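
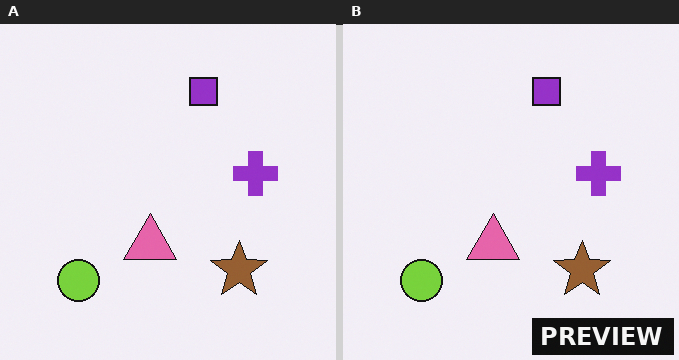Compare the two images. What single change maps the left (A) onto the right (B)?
Watermarked with the text "PREVIEW" in the lower-right corner.

A dark label reading "PREVIEW" appears in the lower-right corner.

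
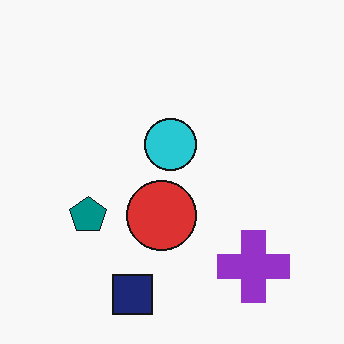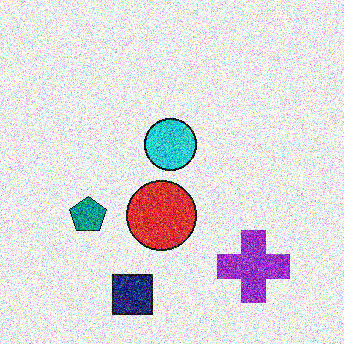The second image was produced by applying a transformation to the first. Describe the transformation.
This is the original image degraded with heavy additive noise.

Random speckle covers the whole image, including the flat background.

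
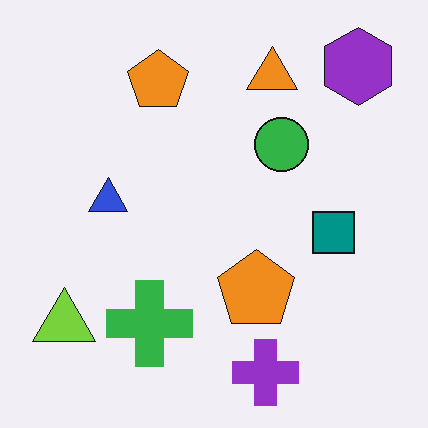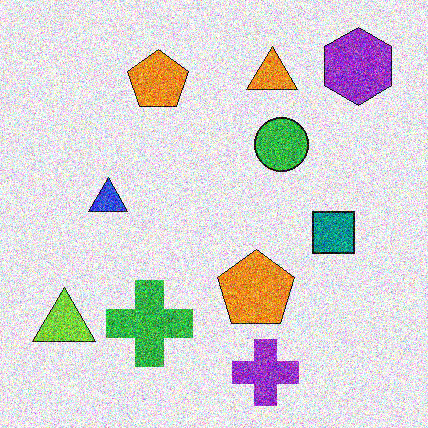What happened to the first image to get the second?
It was degraded with a thick layer of grain.

Random speckle covers the whole image, including the flat background.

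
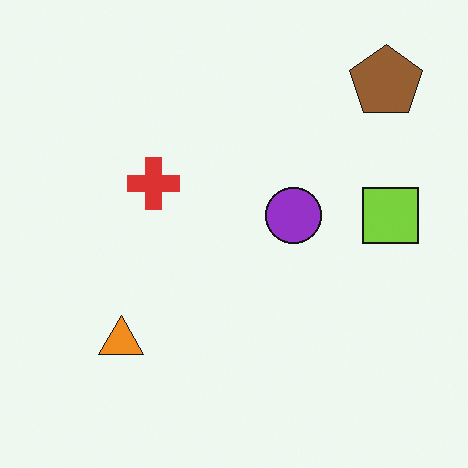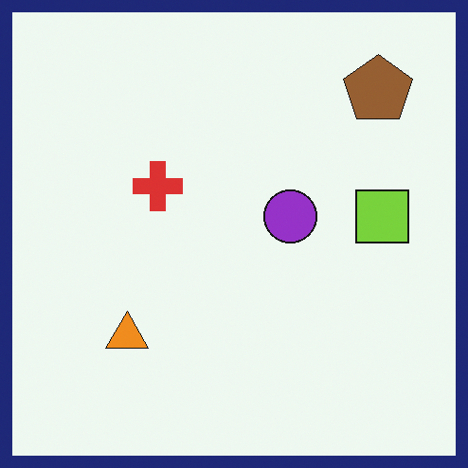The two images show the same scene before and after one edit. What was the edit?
This is the original image framed with a navy border.

A solid navy frame runs around the edge of the second image, with the content slightly shrunk inside it.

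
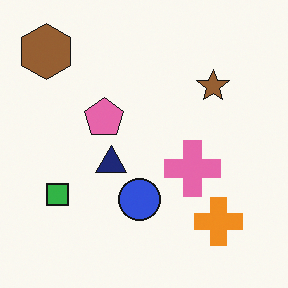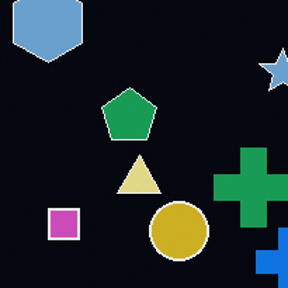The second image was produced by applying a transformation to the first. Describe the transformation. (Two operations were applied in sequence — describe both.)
It was color-inverted (negative), then cropped slightly and scaled back up.

The light background has become dark and every shape's color is its complement — a photographic negative. The visible shapes are larger and the field of view is narrower; shapes near the original edges may be partly or wholly outside the frame — a crop-and-rescale.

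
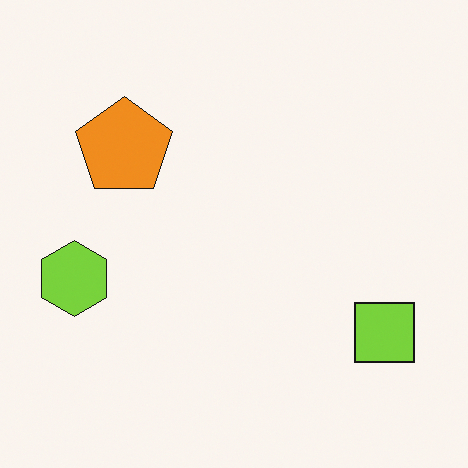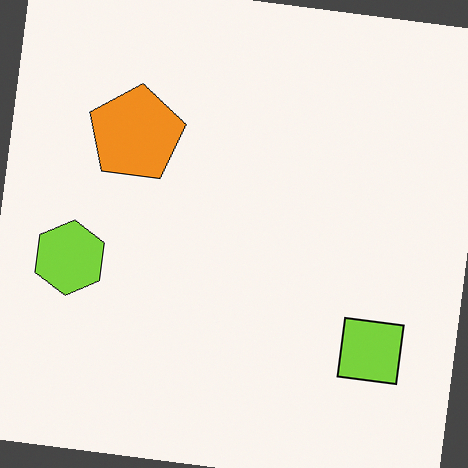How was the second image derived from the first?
It was rotated clockwise by a slight angle.

Every shape is tilted by the same angle and the image corners show triangular fill wedges — a whole-image rotation by a non-right angle.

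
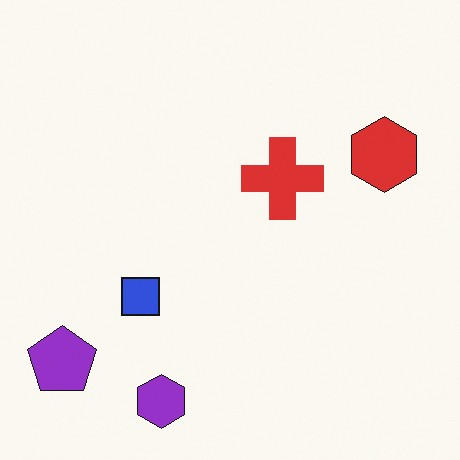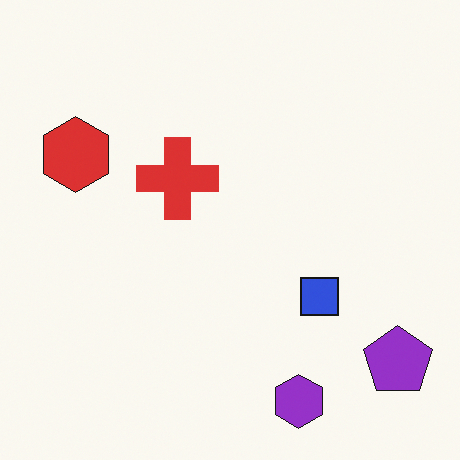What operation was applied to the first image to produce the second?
The image was flipped horizontally (left ↔ right).

The purple pentagon is in the bottom-left of the first image and the bottom-right of the second — shapes on opposite sides of the vertical midline have swapped in a mirror flip.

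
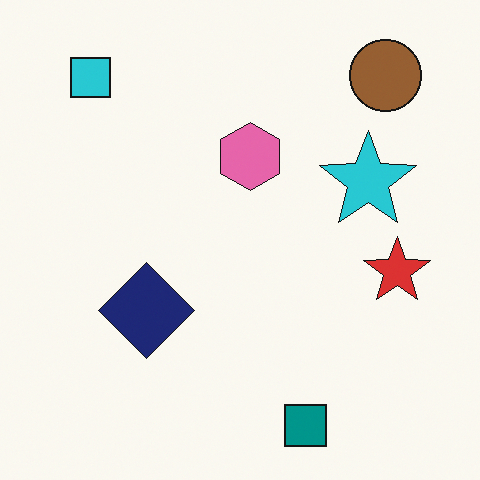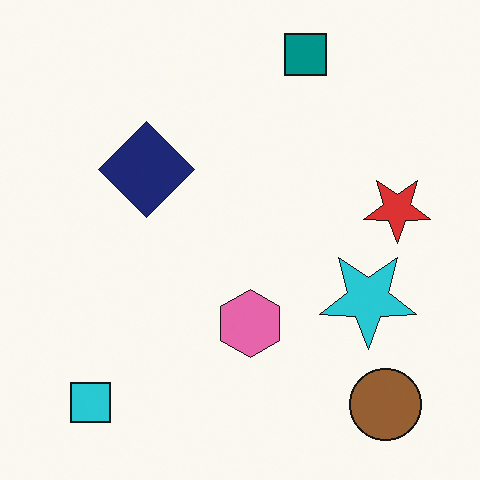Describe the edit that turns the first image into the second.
The second image is the first flipped vertically (top ↔ bottom).

The teal square is in the bottom of the first image and the top of the second — shapes on opposite sides of the horizontal midline have swapped in a mirror flip.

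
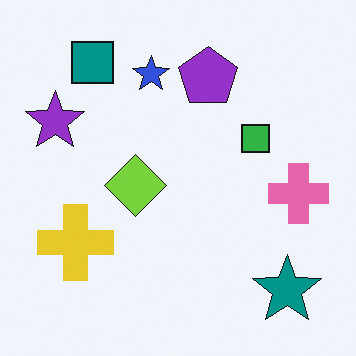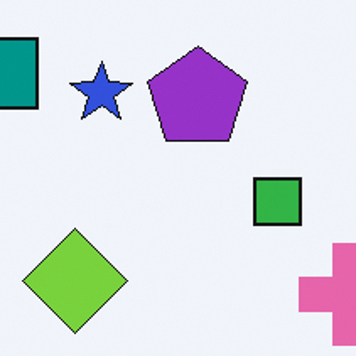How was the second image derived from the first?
The transformation is: cropped to a noticeably smaller region and rescaled.

The visible shapes are larger and the field of view is narrower; shapes near the original edges may be partly or wholly outside the frame — a crop-and-rescale.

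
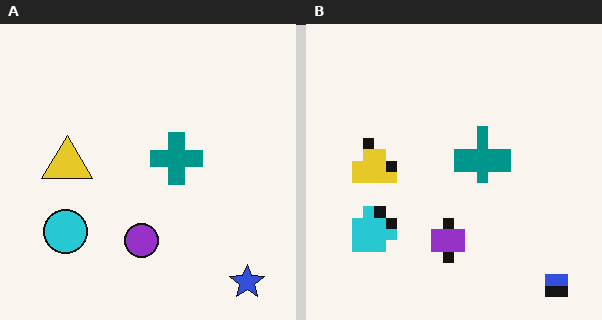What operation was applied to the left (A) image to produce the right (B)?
The right (B) image is the left (A) heavily pixelated into large blocks.

Shapes are reduced to large square blocks; fine edges and outlines are lost — a downscale-then-upscale (mosaic) effect.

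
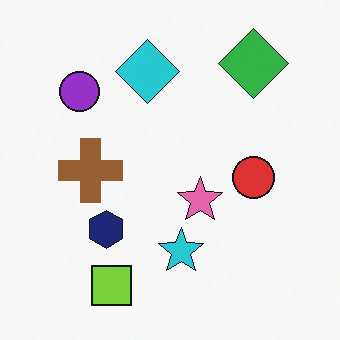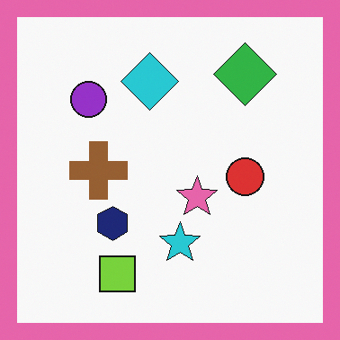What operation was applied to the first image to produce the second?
The second image is the first framed with a pink border.

A solid pink frame runs around the edge of the second image, with the content slightly shrunk inside it.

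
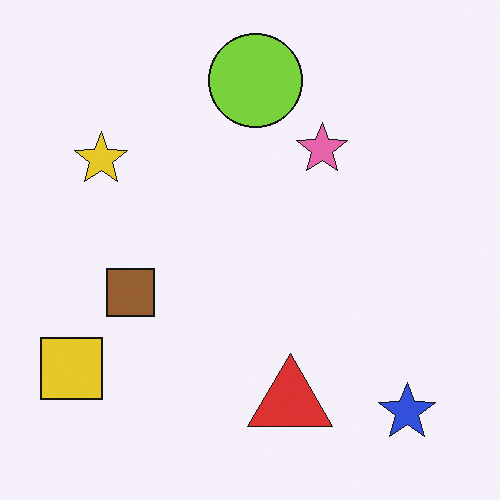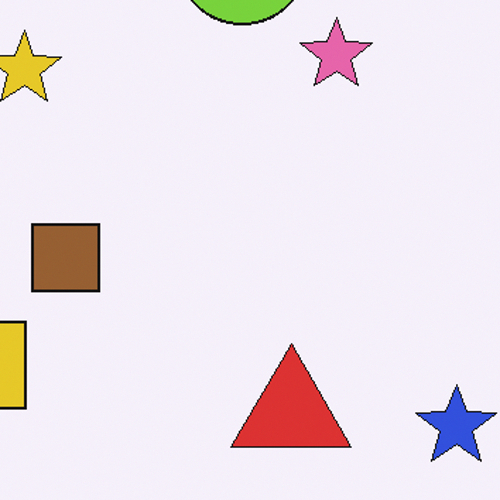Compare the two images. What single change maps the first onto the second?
The transformation is: cropped to a modestly smaller region and rescaled.

The visible shapes are larger and the field of view is narrower; shapes near the original edges may be partly or wholly outside the frame — a crop-and-rescale.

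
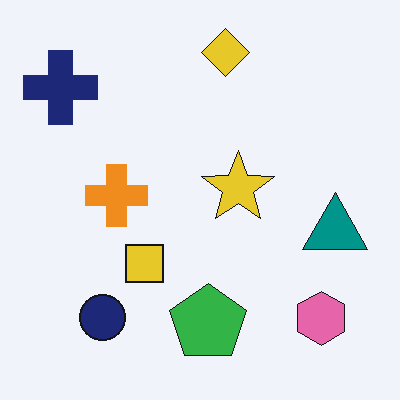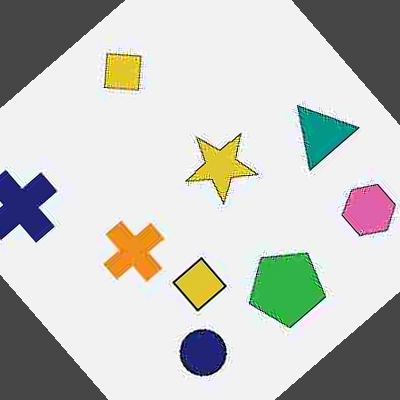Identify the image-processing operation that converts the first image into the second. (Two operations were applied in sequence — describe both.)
Heavily JPEG-compressed with obvious blocking artifacts, then rotated counter-clockwise by a large amount — several tens of degrees.

Blocky 8×8 compression artifacts appear around shape edges and the flat background shows ringing — characteristic JPEG degradation. Every shape is tilted by the same angle and the image corners show triangular fill wedges — a whole-image rotation by a non-right angle.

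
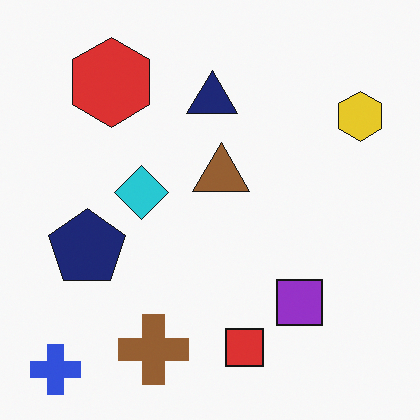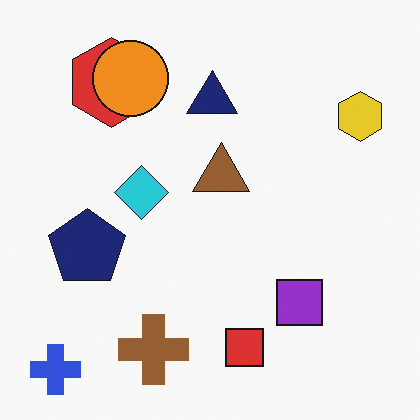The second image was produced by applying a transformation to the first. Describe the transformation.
The transformation is: overlaid with an additional orange circle.

An orange circle appears in the second image that is absent from the first.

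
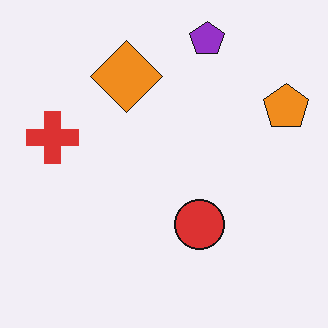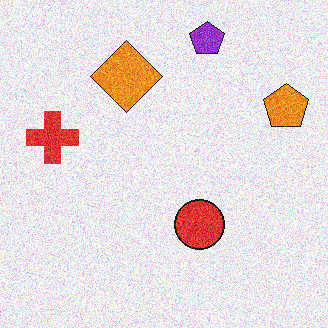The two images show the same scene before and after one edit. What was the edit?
The second image is the first degraded with strong gaussian noise.

Random speckle covers the whole image, including the flat background.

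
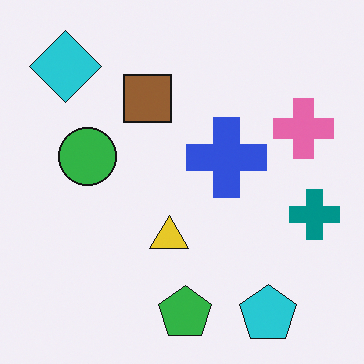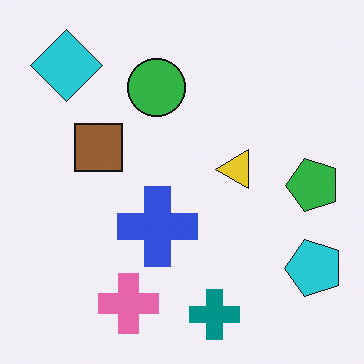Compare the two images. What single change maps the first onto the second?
This is the original image transposed (reflected across the top-left ↔ bottom-right diagonal).

Shapes have swapped their row and column positions — what was in the top-right is now in the bottom-left — a diagonal reflection.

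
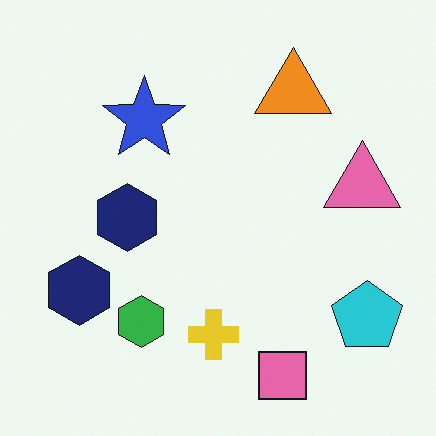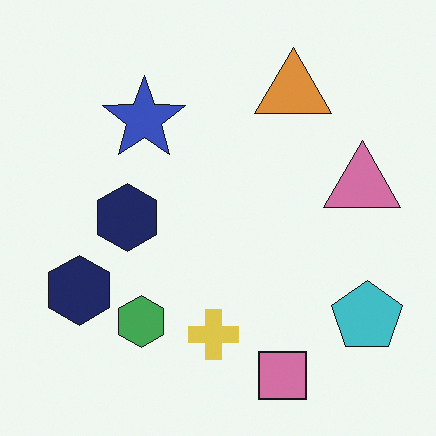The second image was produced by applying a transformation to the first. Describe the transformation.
The second image is the first slightly desaturated.

All colors are more muted and greyish — a global saturation change.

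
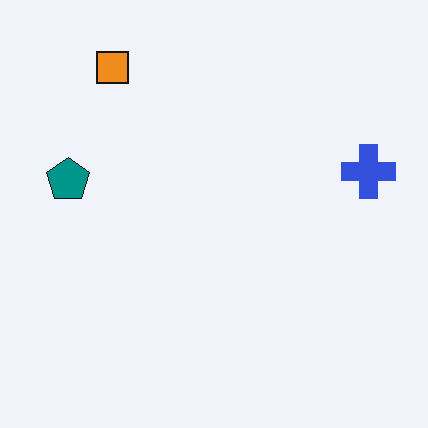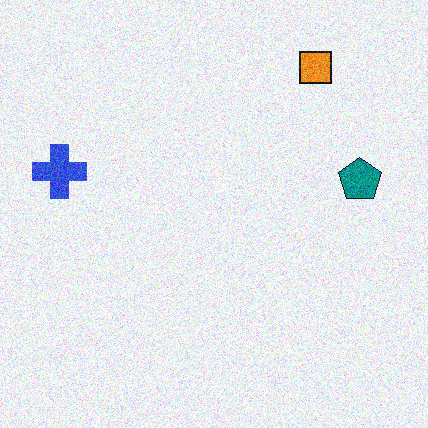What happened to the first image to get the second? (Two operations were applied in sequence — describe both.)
This is the original image flipped horizontally (left ↔ right), then degraded with moderate additive noise.

The blue cross is in the right of the first image and the left of the second — shapes on opposite sides of the vertical midline have swapped in a mirror flip. Random speckle covers the whole image, including the flat background.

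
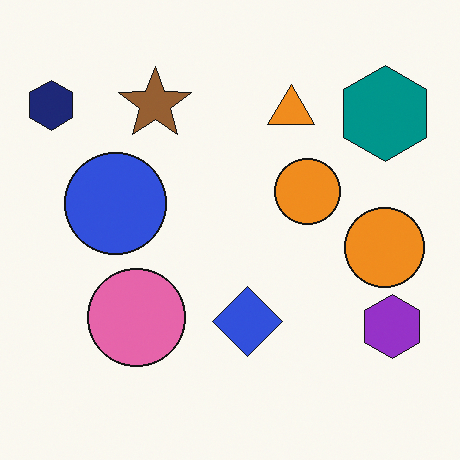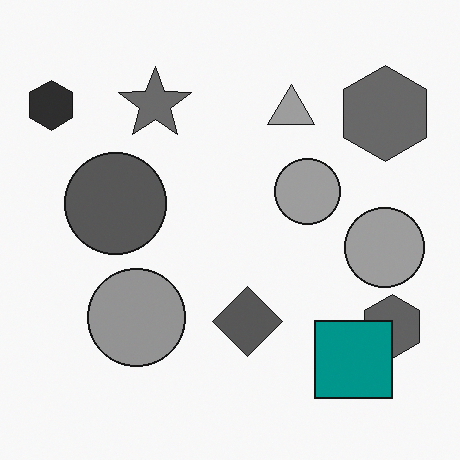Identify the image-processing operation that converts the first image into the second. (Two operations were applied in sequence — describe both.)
The second image is the first converted to grayscale, then overlaid with an additional teal square.

All color is removed — every shape is now a shade of grey. A teal square appears in the second image that is absent from the first.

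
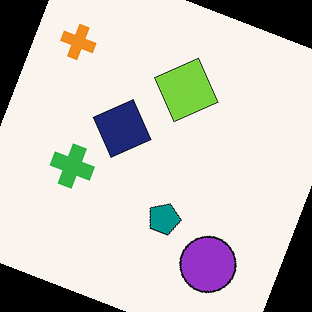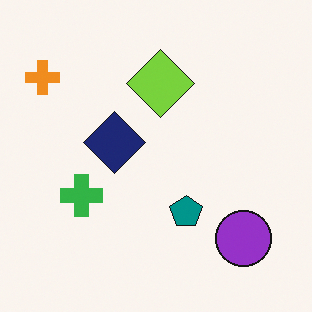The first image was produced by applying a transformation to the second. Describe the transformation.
The first image is the second rotated clockwise by a clearly visible amount.

Every shape is tilted by the same angle and the image corners show triangular fill wedges — a whole-image rotation by a non-right angle.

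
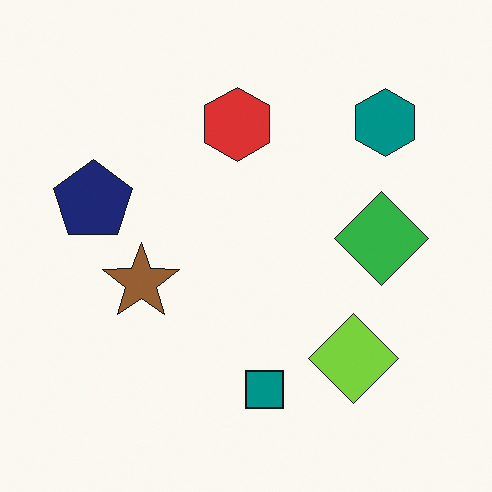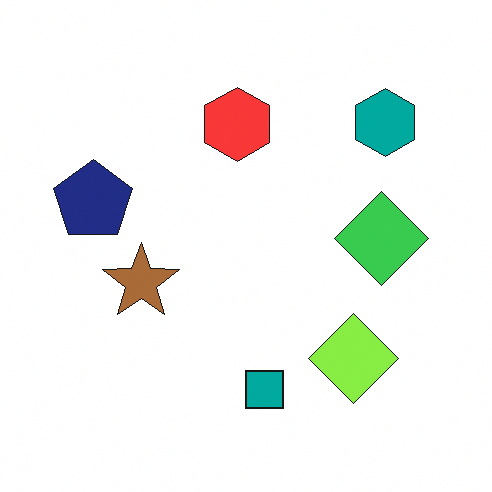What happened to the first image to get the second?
It was brightened a little.

Every pixel — background and shapes alike — is uniformly brightened.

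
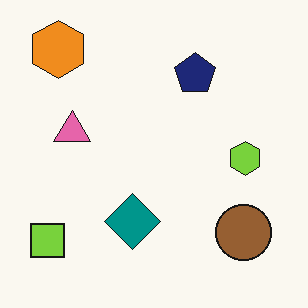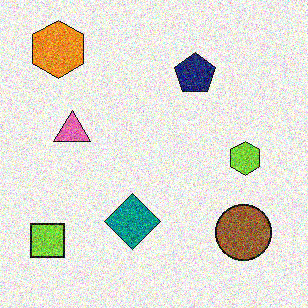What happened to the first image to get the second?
The second image is the first degraded with heavy additive noise.

Random speckle covers the whole image, including the flat background.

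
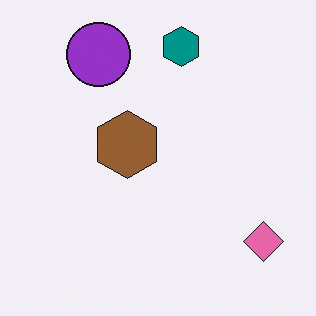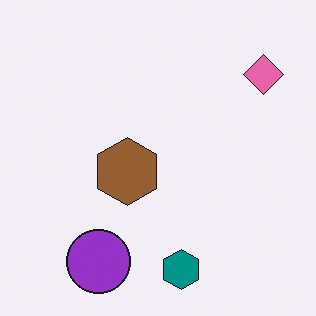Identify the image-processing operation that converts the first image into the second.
The second image is the first flipped vertically (top ↔ bottom).

The teal hexagon is in the top of the first image and the bottom of the second — shapes on opposite sides of the horizontal midline have swapped in a mirror flip.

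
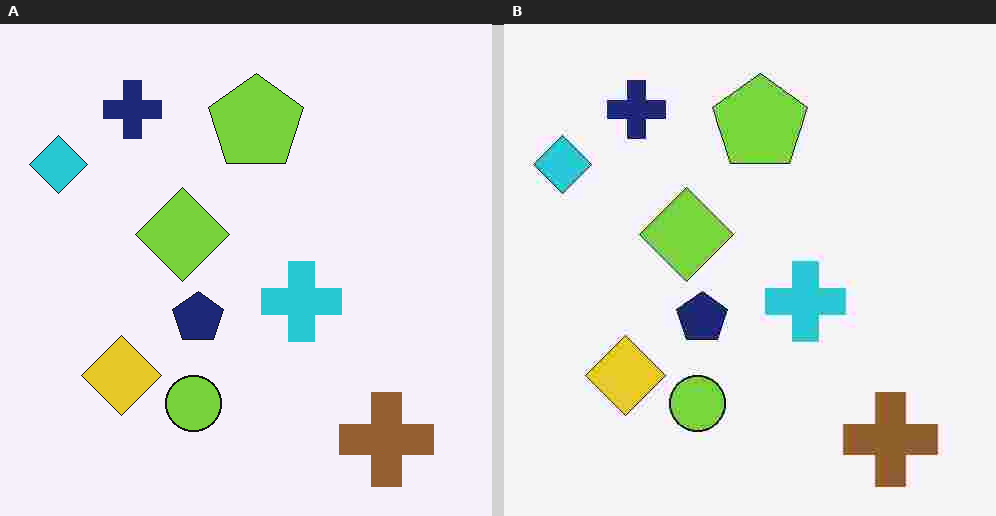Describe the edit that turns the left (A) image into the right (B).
The right (B) image is the left (A) heavily JPEG-compressed with obvious blocking artifacts.

Blocky 8×8 compression artifacts appear around shape edges and the flat background shows ringing — characteristic JPEG degradation.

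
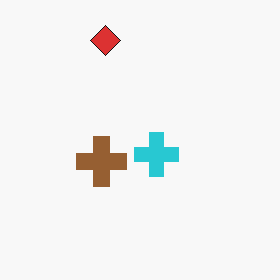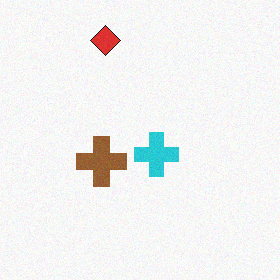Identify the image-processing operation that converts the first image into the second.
The second image is the first degraded with a light layer of grain.

Random speckle covers the whole image, including the flat background.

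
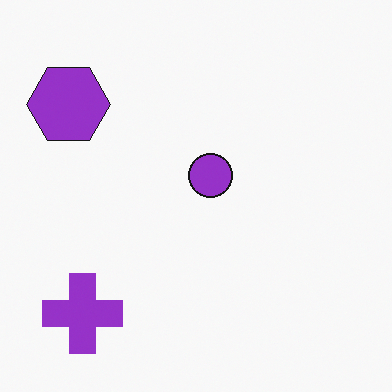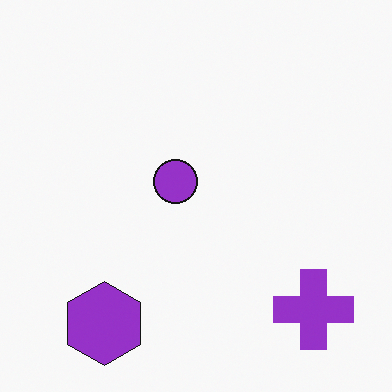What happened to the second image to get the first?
It was rotated 90° clockwise.

The purple cross sits in the bottom-right of the second image and the bottom-left of the first — consistent with a whole-image 90° clockwise rotation.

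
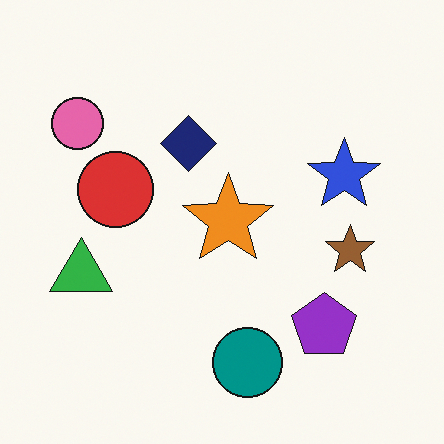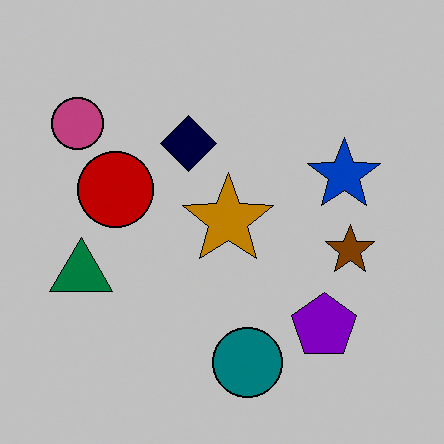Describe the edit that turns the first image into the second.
The second image is the first heavily posterized to just a handful of flat colors.

Each flat color has snapped to a coarser quantized level — most visibly, the near-white background has dropped to a flat grey.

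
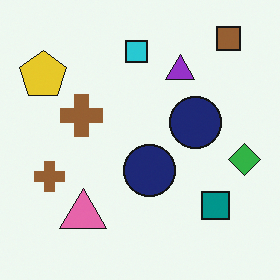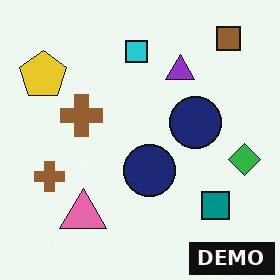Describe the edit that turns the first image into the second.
The image was watermarked with the text "DEMO" in the lower-right corner.

A dark label reading "DEMO" appears in the lower-right corner.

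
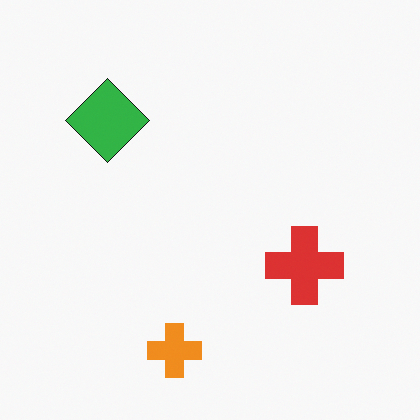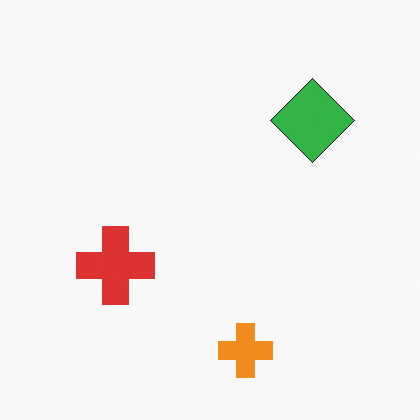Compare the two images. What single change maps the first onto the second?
The image was flipped horizontally (left ↔ right).

The green diamond is in the top-left of the first image and the top-right of the second — shapes on opposite sides of the vertical midline have swapped in a mirror flip.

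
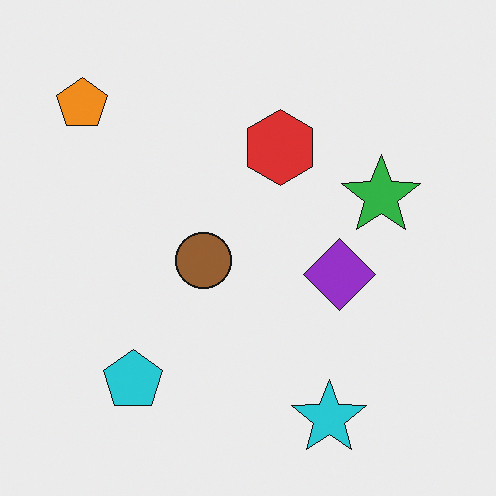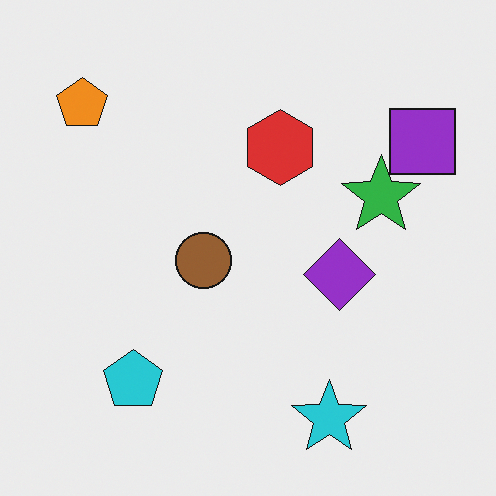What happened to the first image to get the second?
It was overlaid with an additional purple square.

A purple square appears in the second image that is absent from the first.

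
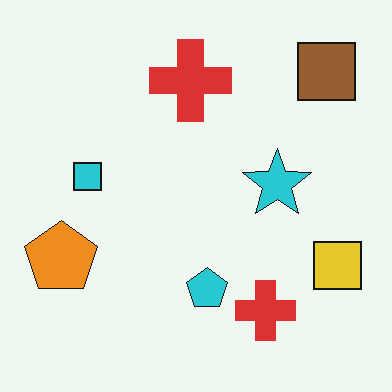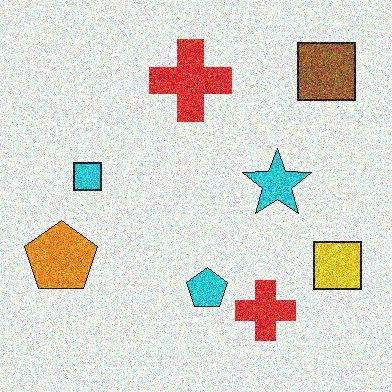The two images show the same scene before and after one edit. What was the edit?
The second image is the first degraded with heavy additive noise.

Random speckle covers the whole image, including the flat background.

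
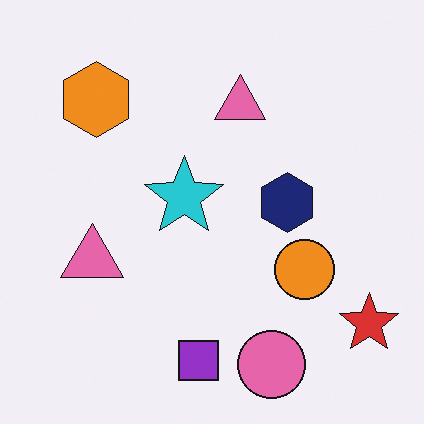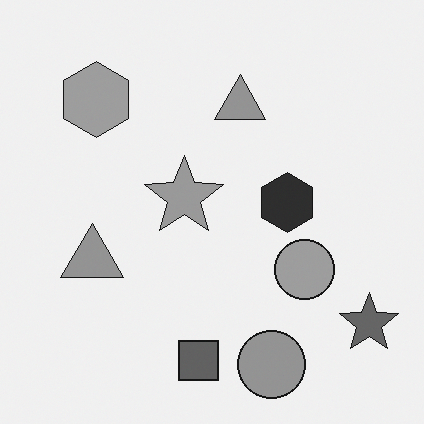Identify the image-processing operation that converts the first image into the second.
Converted to grayscale.

All color is removed — every shape is now a shade of grey.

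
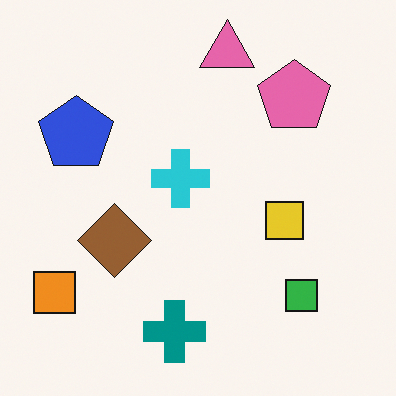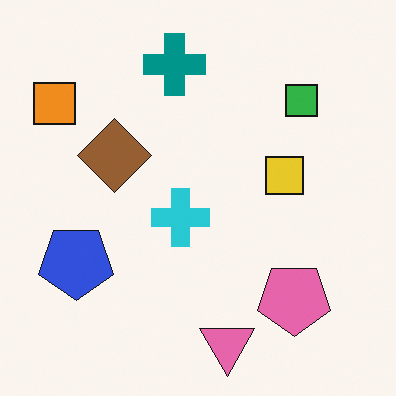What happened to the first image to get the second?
The second image is the first flipped vertically (top ↔ bottom).

The pink triangle is in the top of the first image and the bottom of the second — shapes on opposite sides of the horizontal midline have swapped in a mirror flip.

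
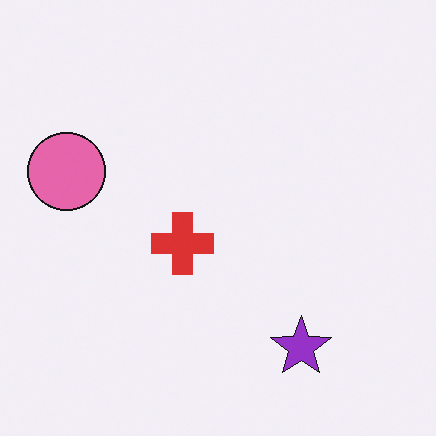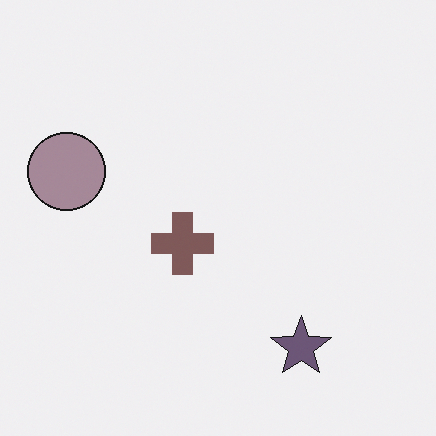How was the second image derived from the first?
It was heavily desaturated.

All colors are more muted and greyish — a global saturation change.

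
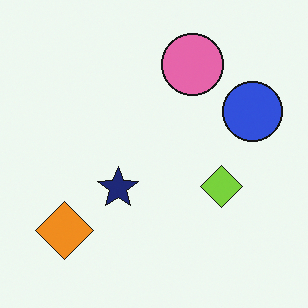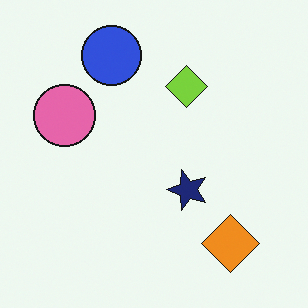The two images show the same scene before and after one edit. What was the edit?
Rotated 90° counter-clockwise.

The orange diamond sits in the bottom-left of the first image and the bottom-right of the second — consistent with a whole-image 90° counter-clockwise rotation.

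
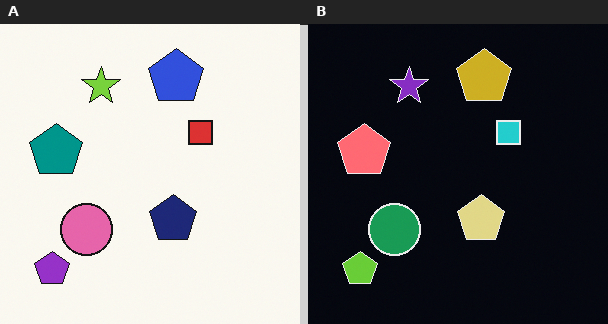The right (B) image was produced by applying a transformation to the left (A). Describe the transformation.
It was color-inverted (negative).

The light background has become dark and every shape's color is its complement — a photographic negative.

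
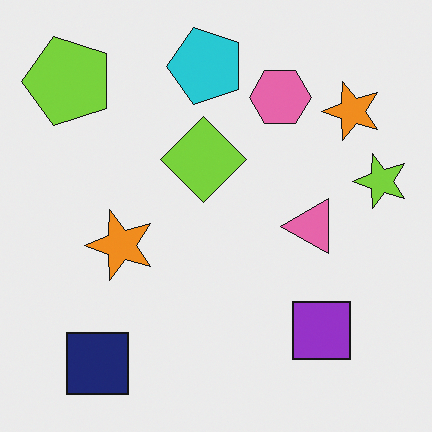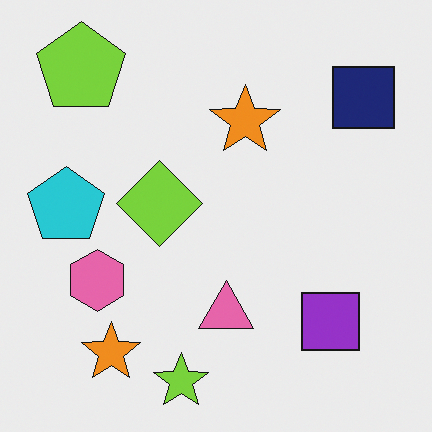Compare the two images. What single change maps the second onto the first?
The image was transposed (reflected across the top-left ↔ bottom-right diagonal).

Shapes have swapped their row and column positions — what was in the top-right is now in the bottom-left — a diagonal reflection.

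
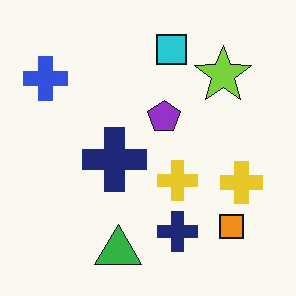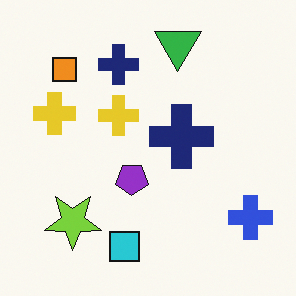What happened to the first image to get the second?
The image was rotated 180°.

The blue cross sits in the top-left of the first image and the bottom-right of the second — consistent with a whole-image 180° rotation.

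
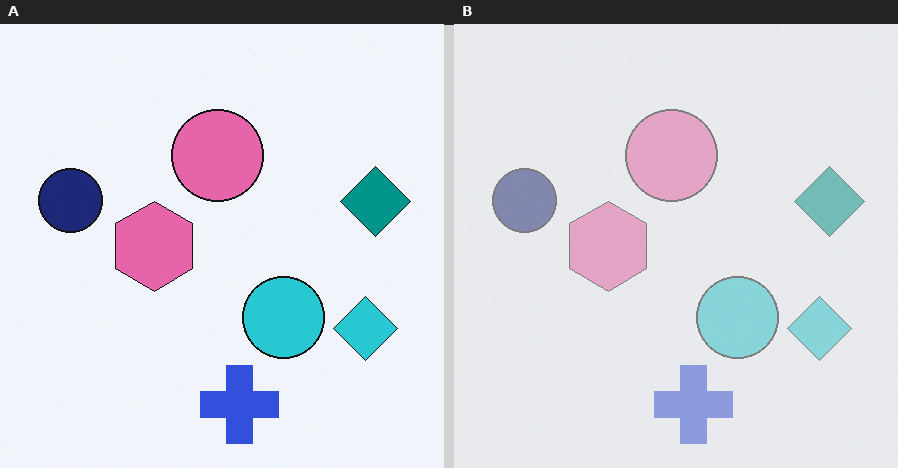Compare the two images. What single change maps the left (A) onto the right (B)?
The image was washed out (contrast reduced).

Tones are pushed toward mid-grey across the whole image — a global contrast change.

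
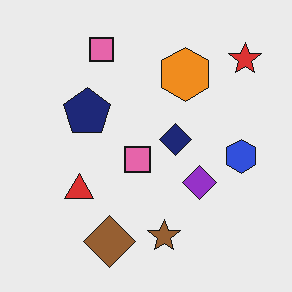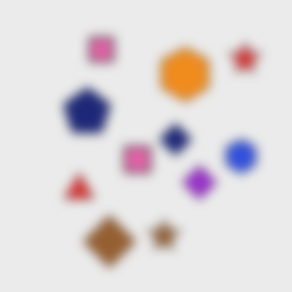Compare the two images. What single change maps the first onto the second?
The transformation is: heavily blurred.

Shape edges and outlines are uniformly softened across the whole image.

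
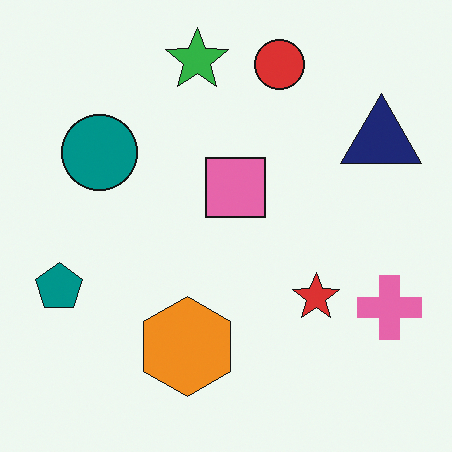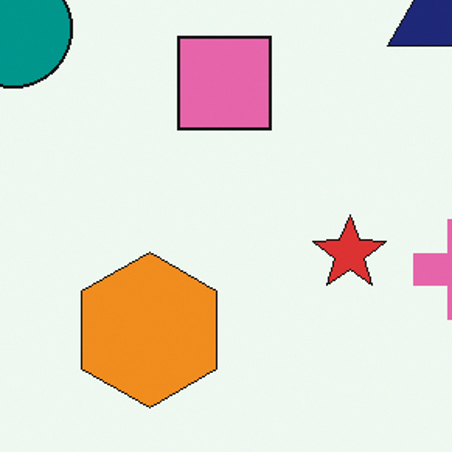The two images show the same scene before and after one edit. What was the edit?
Cropped to a modestly smaller region and rescaled.

The visible shapes are larger and the field of view is narrower; shapes near the original edges may be partly or wholly outside the frame — a crop-and-rescale.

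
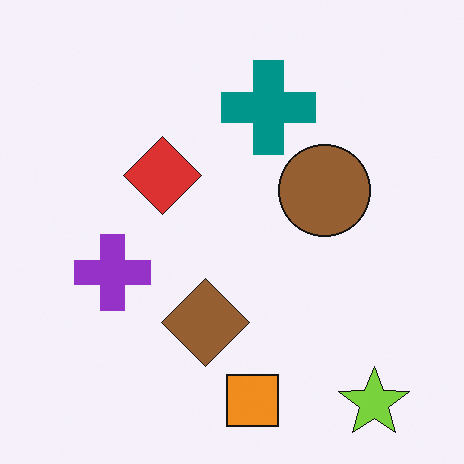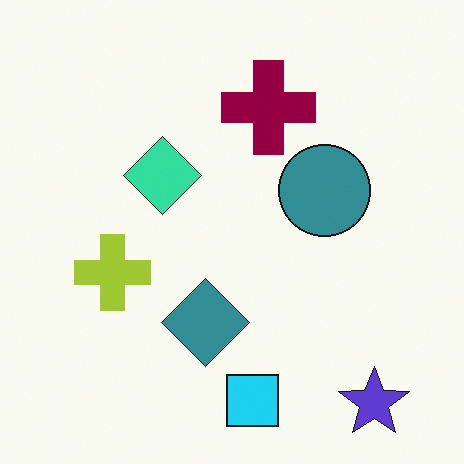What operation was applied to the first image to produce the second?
The second image is the first hue-shifted through roughly half the color wheel.

Every shape's color has rotated by the same amount around the hue wheel — a uniform hue shift.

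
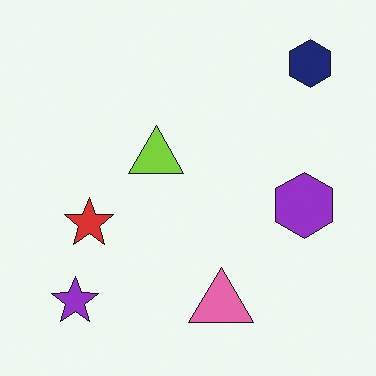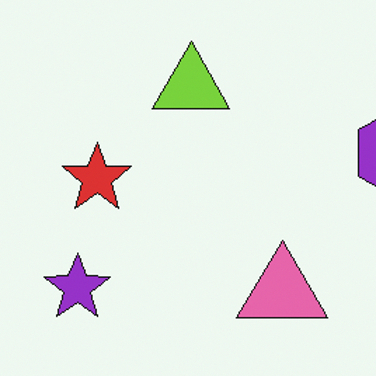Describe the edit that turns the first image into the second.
Cropped to a modestly smaller region and rescaled.

The visible shapes are larger and the field of view is narrower; shapes near the original edges may be partly or wholly outside the frame — a crop-and-rescale.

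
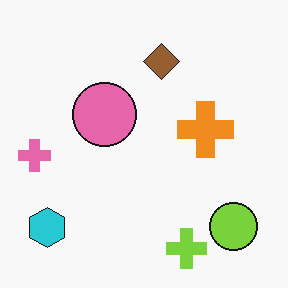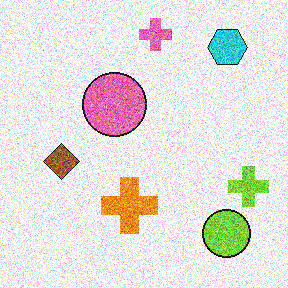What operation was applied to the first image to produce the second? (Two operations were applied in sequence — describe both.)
The transformation is: transposed (reflected across the top-left ↔ bottom-right diagonal), then degraded with strong gaussian noise.

Shapes have swapped their row and column positions — what was in the top-right is now in the bottom-left — a diagonal reflection. Random speckle covers the whole image, including the flat background.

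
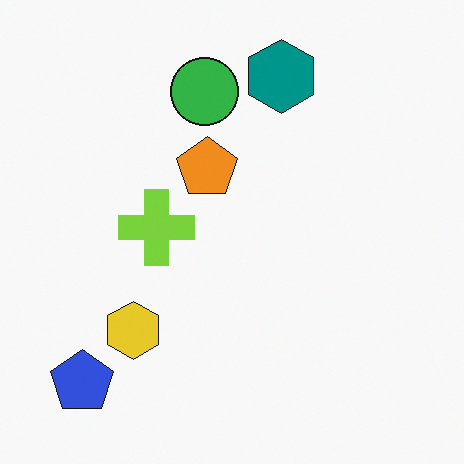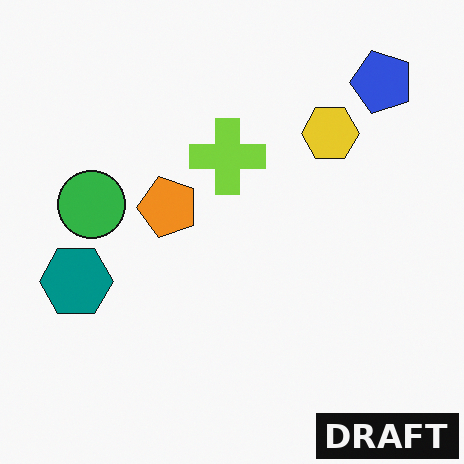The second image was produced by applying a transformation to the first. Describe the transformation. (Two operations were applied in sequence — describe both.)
This is the original image transposed (reflected across the top-left ↔ bottom-right diagonal), then watermarked with the text "DRAFT" in the lower-right corner.

Shapes have swapped their row and column positions — what was in the top-right is now in the bottom-left — a diagonal reflection. A dark label reading "DRAFT" appears in the lower-right corner.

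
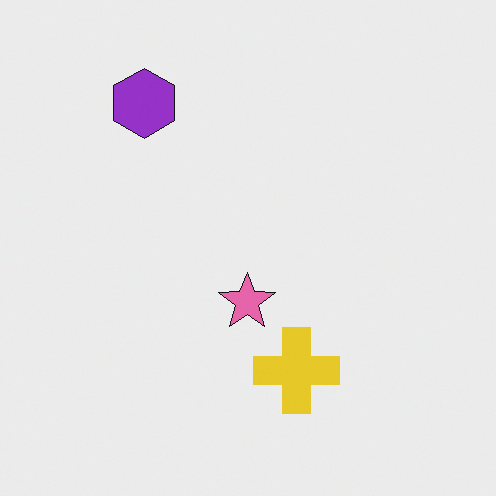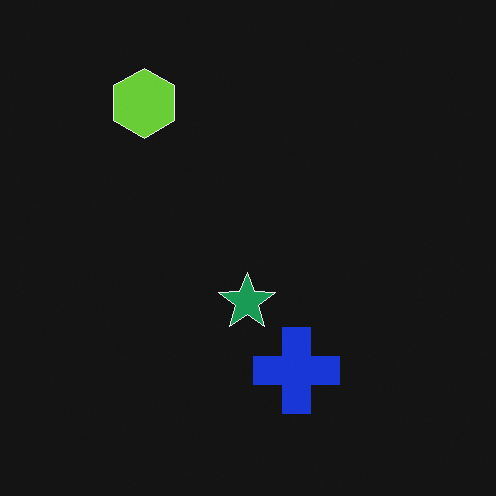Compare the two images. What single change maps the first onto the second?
This is the original image color-inverted (negative).

The light background has become dark and every shape's color is its complement — a photographic negative.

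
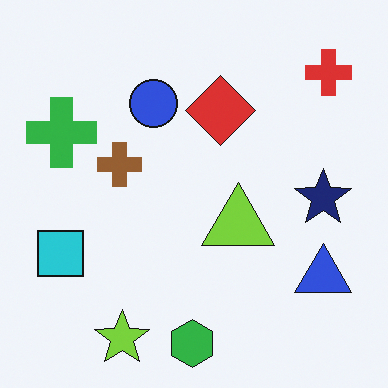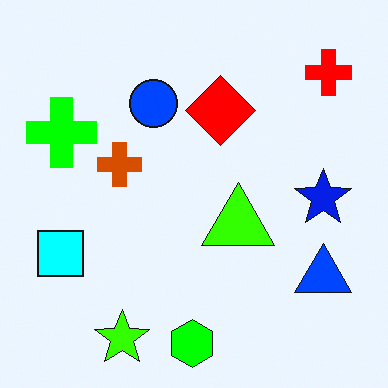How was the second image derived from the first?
The image was heavily oversaturated.

All colors are more vivid — a global saturation change.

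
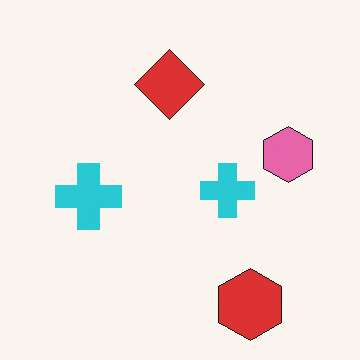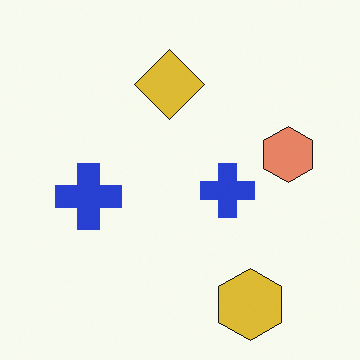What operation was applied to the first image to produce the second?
The image was hue-shifted slightly.

Every shape's color has rotated by the same amount around the hue wheel — a uniform hue shift.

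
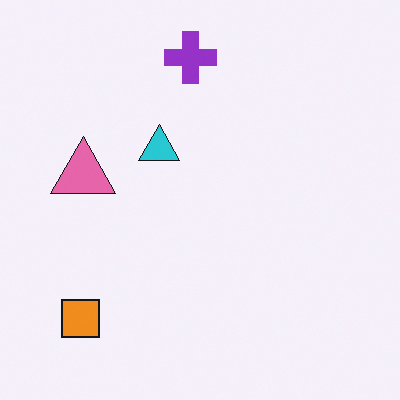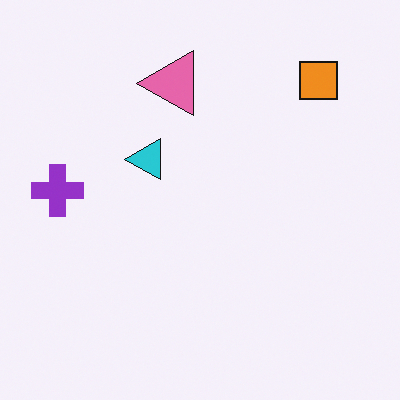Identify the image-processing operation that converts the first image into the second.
The second image is the first transposed (reflected across the top-left ↔ bottom-right diagonal).

Shapes have swapped their row and column positions — what was in the top-right is now in the bottom-left — a diagonal reflection.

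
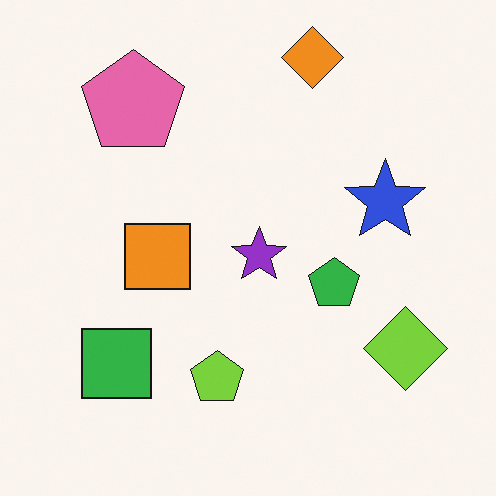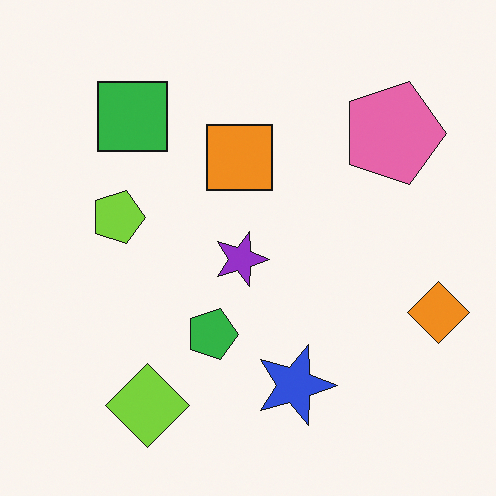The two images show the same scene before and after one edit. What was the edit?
It was rotated 90° clockwise.

The orange diamond sits in the top of the first image and the right of the second — consistent with a whole-image 90° clockwise rotation.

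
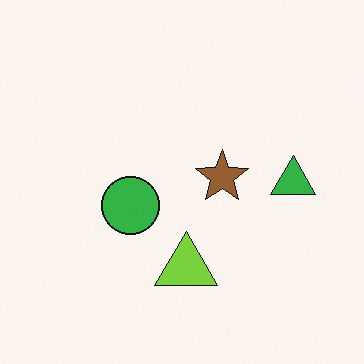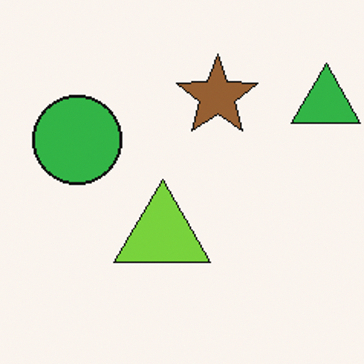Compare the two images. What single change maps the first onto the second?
The image was cropped slightly and scaled back up.

The visible shapes are larger and the field of view is narrower; shapes near the original edges may be partly or wholly outside the frame — a crop-and-rescale.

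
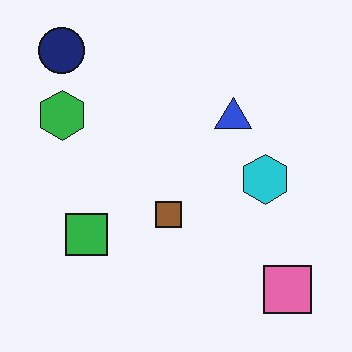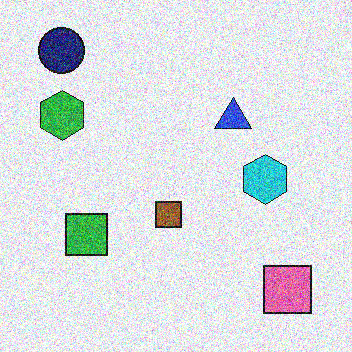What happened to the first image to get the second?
The image was degraded with a thick layer of grain.

Random speckle covers the whole image, including the flat background.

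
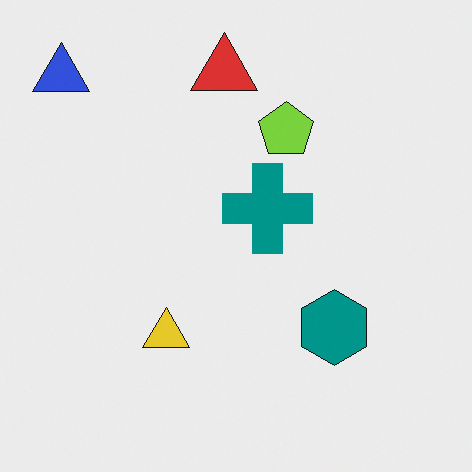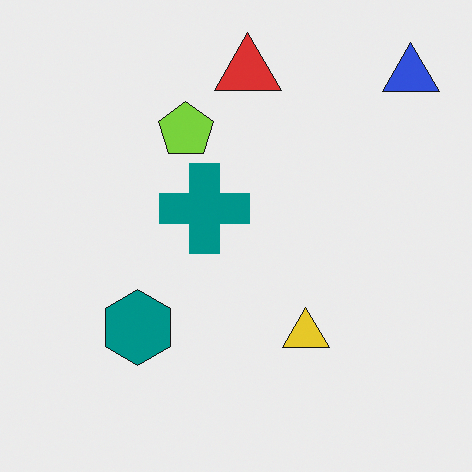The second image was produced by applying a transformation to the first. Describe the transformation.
The second image is the first flipped horizontally (left ↔ right).

The blue triangle is in the top-left of the first image and the top-right of the second — shapes on opposite sides of the vertical midline have swapped in a mirror flip.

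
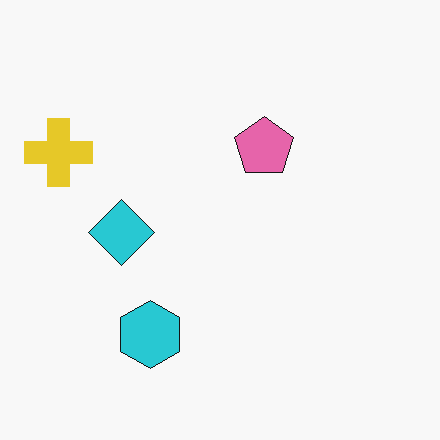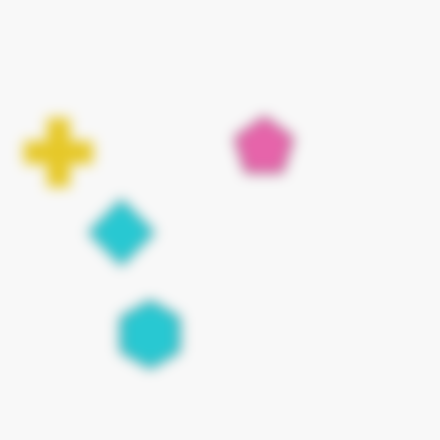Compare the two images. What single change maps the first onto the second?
The second image is the first strongly gaussian-blurred.

Shape edges and outlines are uniformly softened across the whole image.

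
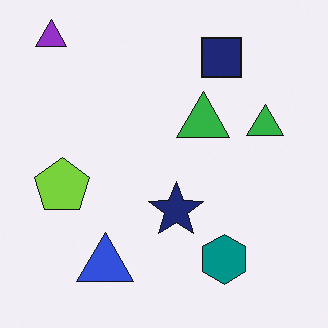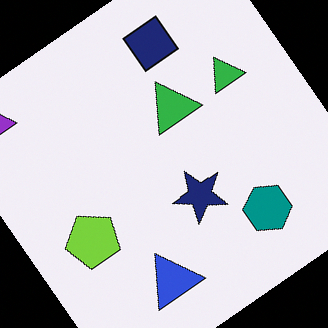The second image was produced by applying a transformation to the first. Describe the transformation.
The transformation is: rotated counter-clockwise by a large amount — several tens of degrees.

Every shape is tilted by the same angle and the image corners show triangular fill wedges — a whole-image rotation by a non-right angle.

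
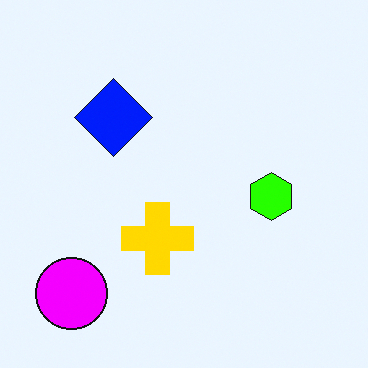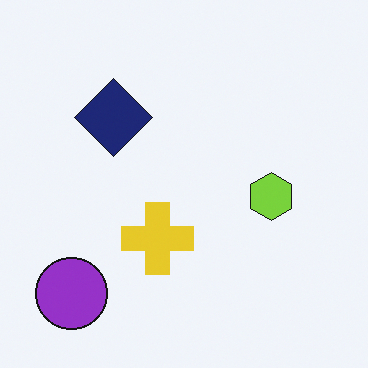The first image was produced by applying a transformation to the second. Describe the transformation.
It was heavily oversaturated.

All colors are more vivid — a global saturation change.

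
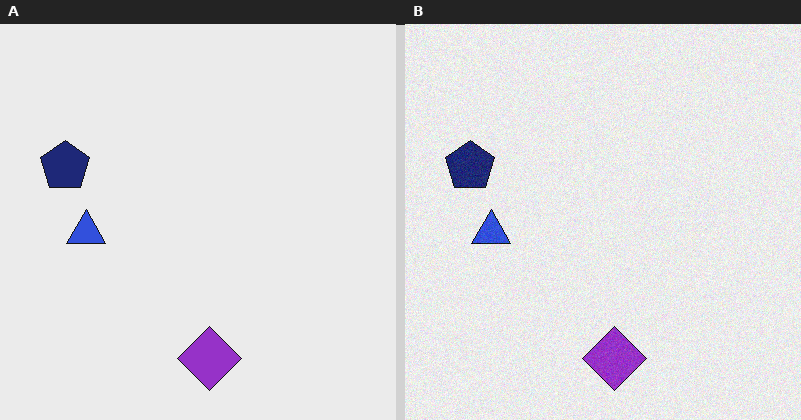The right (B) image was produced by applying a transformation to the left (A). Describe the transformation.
The right (B) image is the left (A) degraded with subtle gaussian noise.

Random speckle covers the whole image, including the flat background.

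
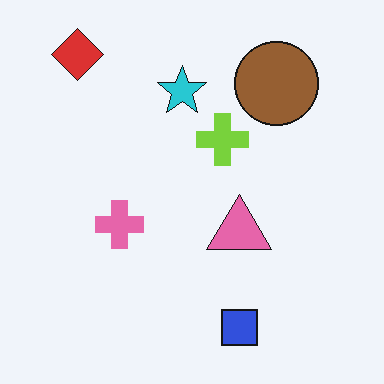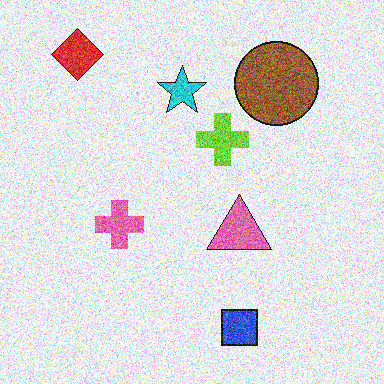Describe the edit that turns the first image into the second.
This is the original image degraded with strong gaussian noise.

Random speckle covers the whole image, including the flat background.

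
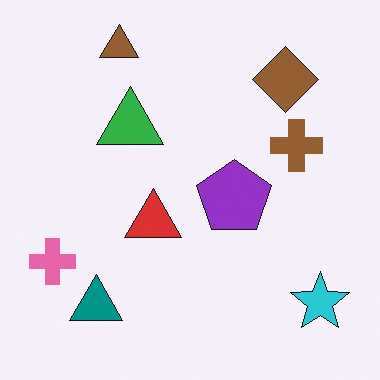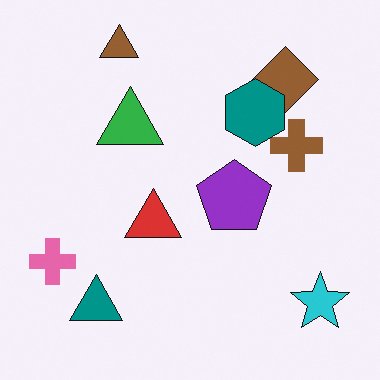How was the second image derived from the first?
This is the original image overlaid with an additional teal hexagon.

A teal hexagon appears in the second image that is absent from the first.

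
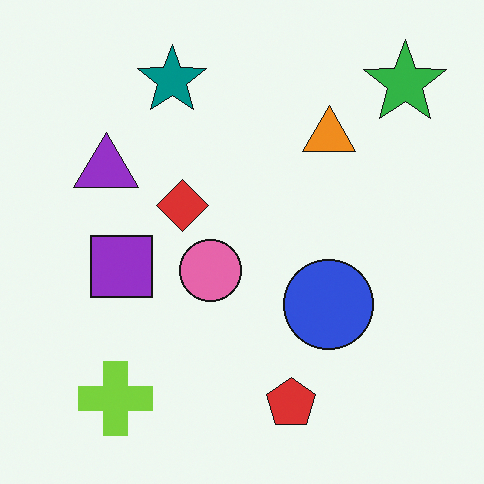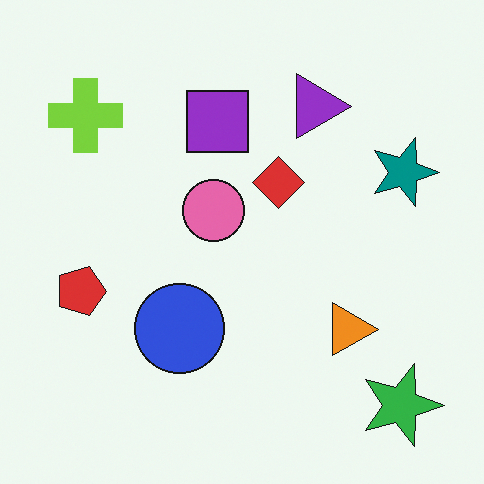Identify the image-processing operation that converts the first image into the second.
It was rotated 90° clockwise.

The green star sits in the top-right of the first image and the bottom-right of the second — consistent with a whole-image 90° clockwise rotation.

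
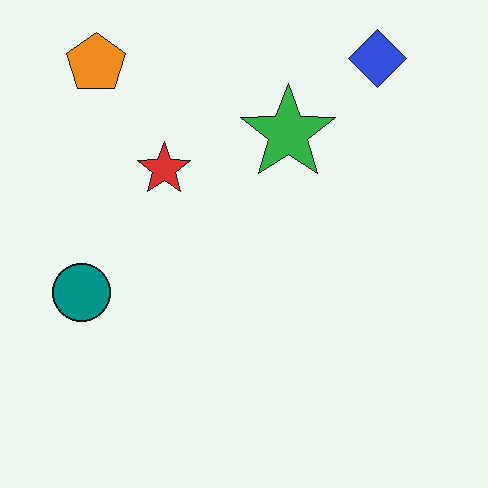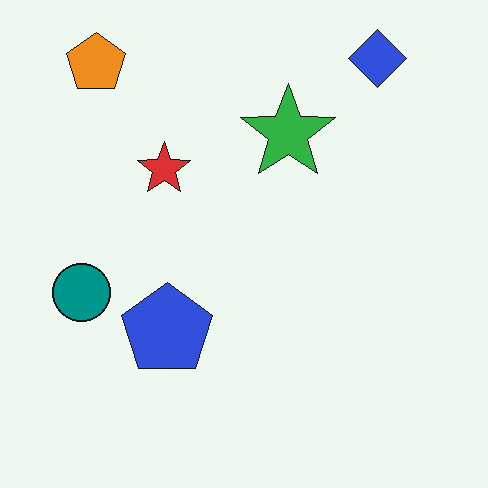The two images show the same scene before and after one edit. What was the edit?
The transformation is: overlaid with an additional blue pentagon.

A blue pentagon appears in the second image that is absent from the first.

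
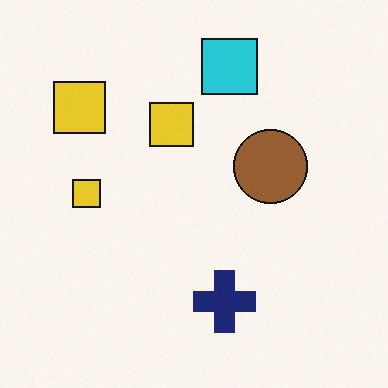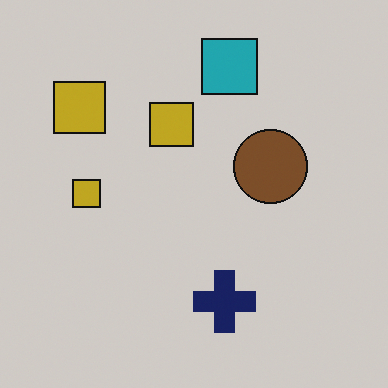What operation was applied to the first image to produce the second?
The transformation is: darkened a little.

Every pixel — background and shapes alike — is uniformly darkened.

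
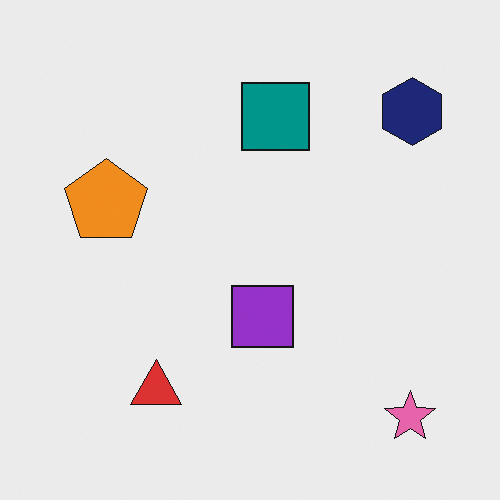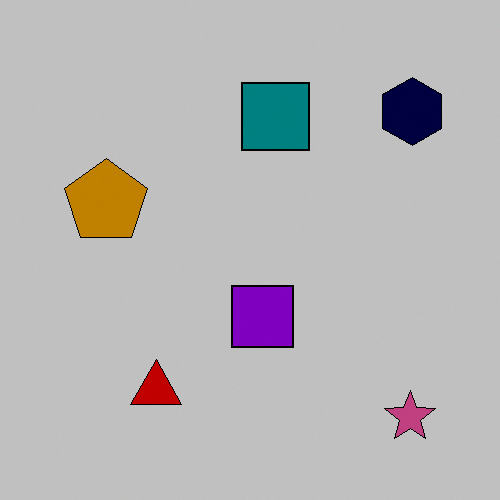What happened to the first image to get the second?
Aggressively posterized.

Each flat color has snapped to a coarser quantized level — most visibly, the near-white background has dropped to a flat grey.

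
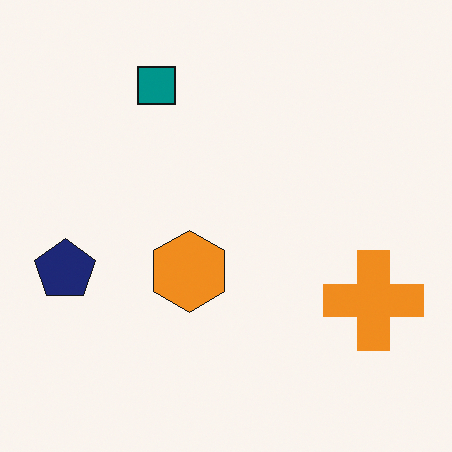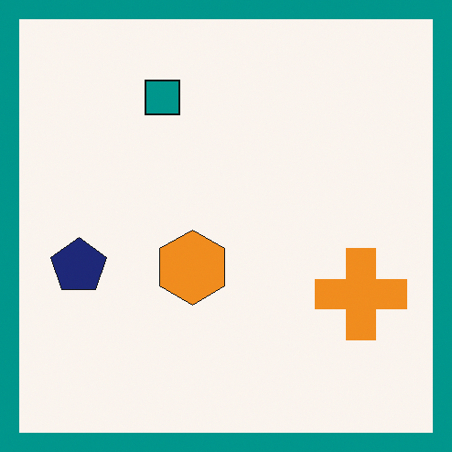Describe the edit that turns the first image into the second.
It was framed with a teal border.

A solid teal frame runs around the edge of the second image, with the content slightly shrunk inside it.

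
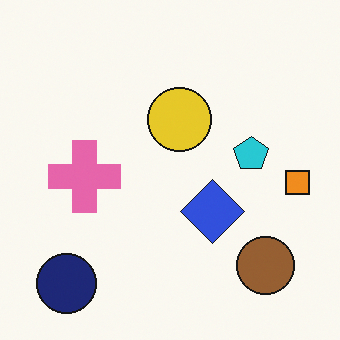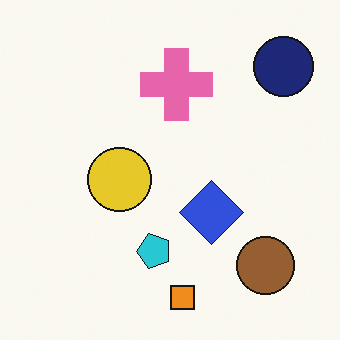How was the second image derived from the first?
The second image is the first transposed (reflected across the top-left ↔ bottom-right diagonal).

Shapes have swapped their row and column positions — what was in the top-right is now in the bottom-left — a diagonal reflection.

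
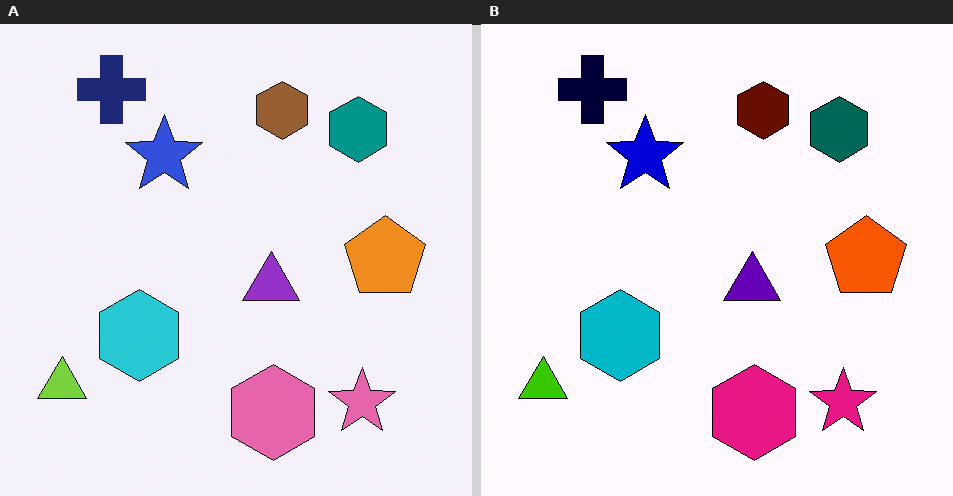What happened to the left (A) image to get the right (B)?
It was given much higher contrast.

Tones are pushed away from mid-grey across the whole image — a global contrast change.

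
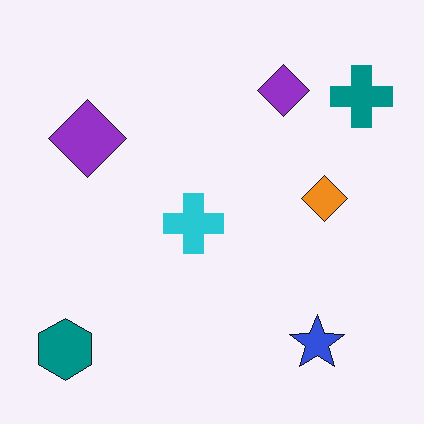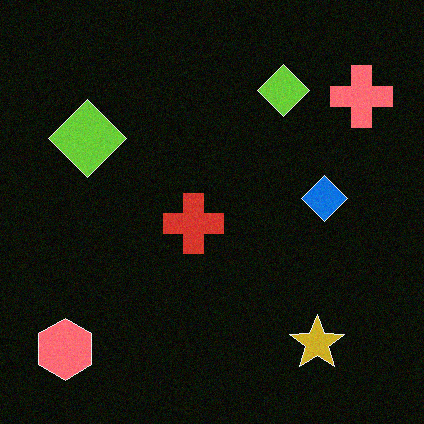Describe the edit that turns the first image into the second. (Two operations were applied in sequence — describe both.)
The image was color-inverted (negative), then degraded with subtle gaussian noise.

The light background has become dark and every shape's color is its complement — a photographic negative. Random speckle covers the whole image, including the flat background.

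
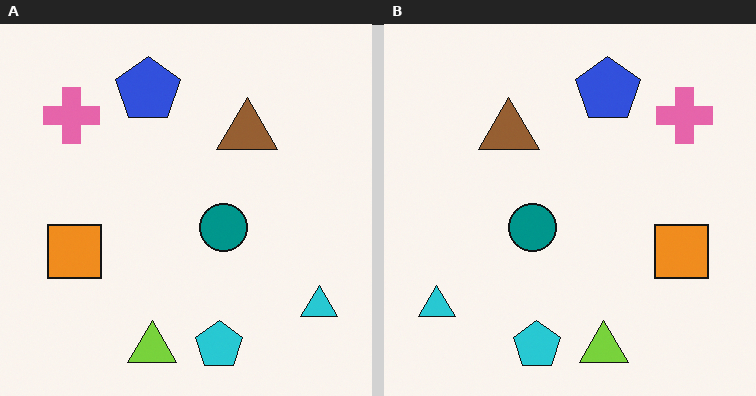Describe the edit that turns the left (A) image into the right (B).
Flipped horizontally (left ↔ right).

The cyan triangle is in the bottom-right of the left (A) image and the bottom-left of the right (B) — shapes on opposite sides of the vertical midline have swapped in a mirror flip.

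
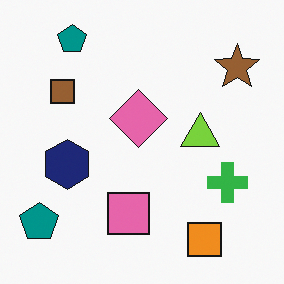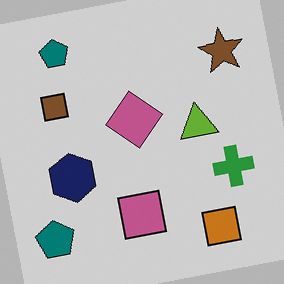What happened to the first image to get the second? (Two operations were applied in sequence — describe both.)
The image was slightly darkened, then rotated counter-clockwise by a small amount.

Every pixel — background and shapes alike — is uniformly darkened. Every shape is tilted by the same angle and the image corners show triangular fill wedges — a whole-image rotation by a non-right angle.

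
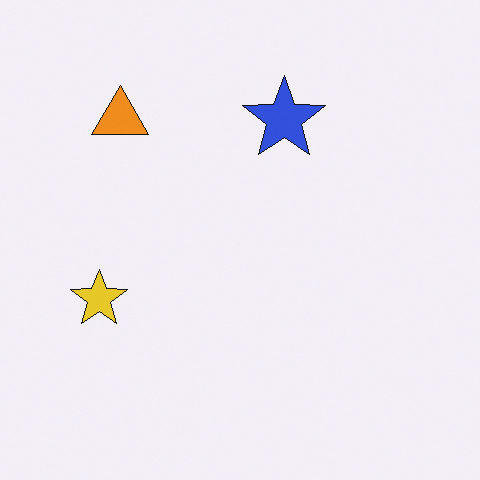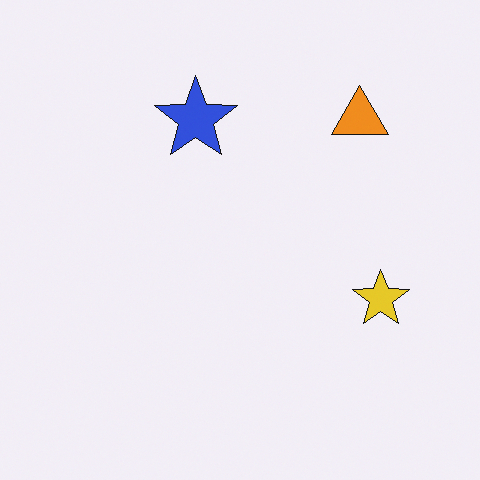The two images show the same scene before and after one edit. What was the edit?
It was flipped horizontally (left ↔ right).

The yellow star is in the left of the first image and the right of the second — shapes on opposite sides of the vertical midline have swapped in a mirror flip.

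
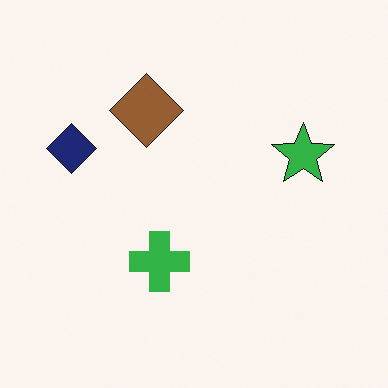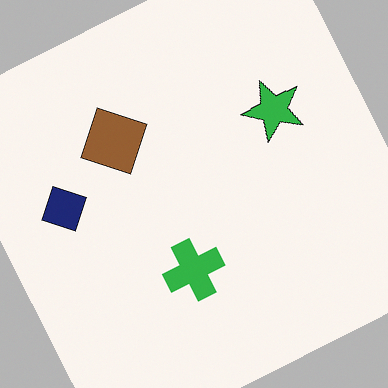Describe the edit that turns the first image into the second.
The second image is the first rotated counter-clockwise by a clearly visible amount.

Every shape is tilted by the same angle and the image corners show triangular fill wedges — a whole-image rotation by a non-right angle.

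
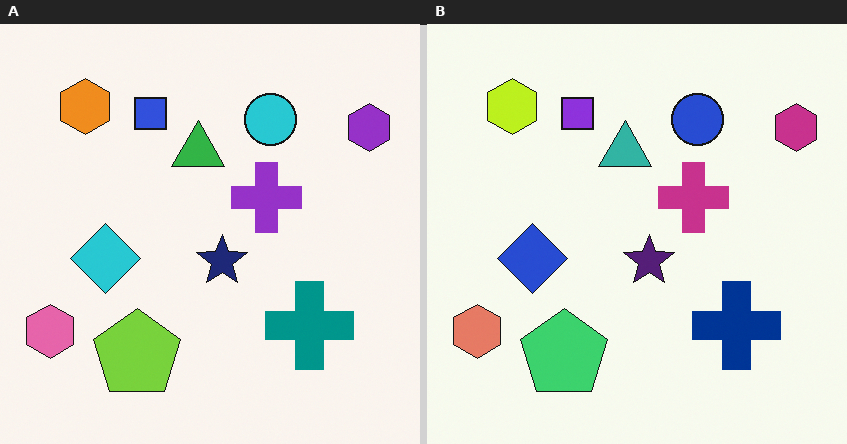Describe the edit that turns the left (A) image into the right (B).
The right (B) image is the left (A) hue-shifted by a small amount.

Every shape's color has rotated by the same amount around the hue wheel — a uniform hue shift.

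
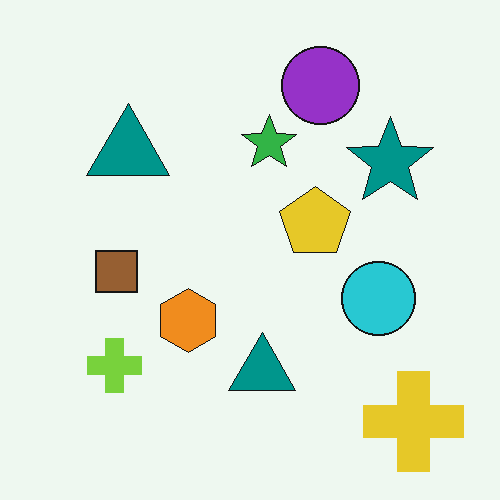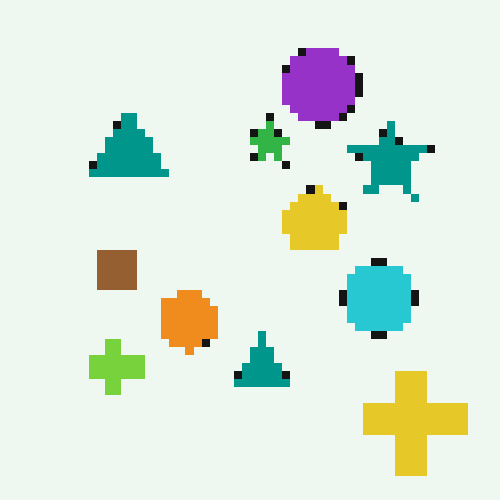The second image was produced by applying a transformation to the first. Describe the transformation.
The image was moderately pixelated.

Shapes are reduced to large square blocks; fine edges and outlines are lost — a downscale-then-upscale (mosaic) effect.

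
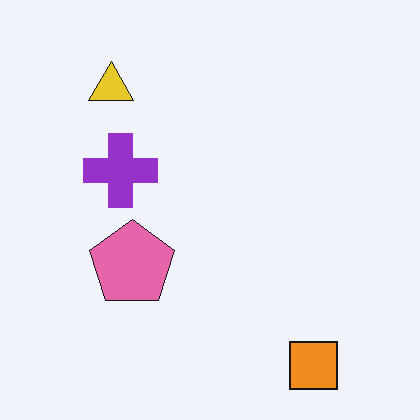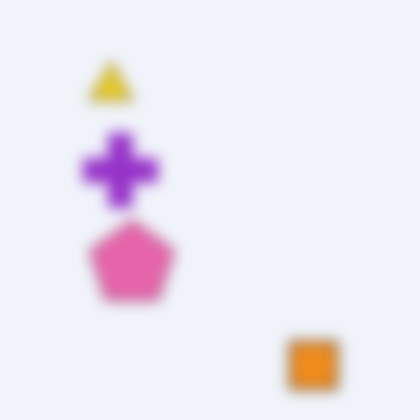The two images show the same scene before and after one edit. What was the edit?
Strongly gaussian-blurred.

Shape edges and outlines are uniformly softened across the whole image.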